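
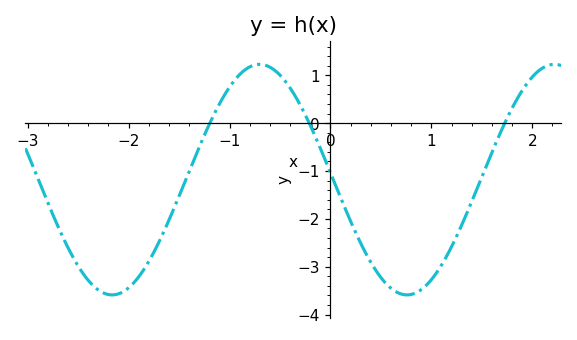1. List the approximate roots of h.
-1.2, -0.2, 1.7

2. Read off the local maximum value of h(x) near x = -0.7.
1.2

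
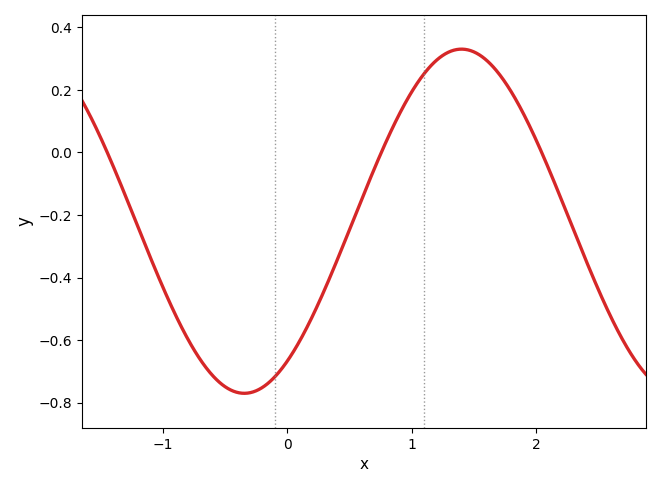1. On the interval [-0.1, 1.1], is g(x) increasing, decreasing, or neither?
increasing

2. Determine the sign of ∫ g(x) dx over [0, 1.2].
negative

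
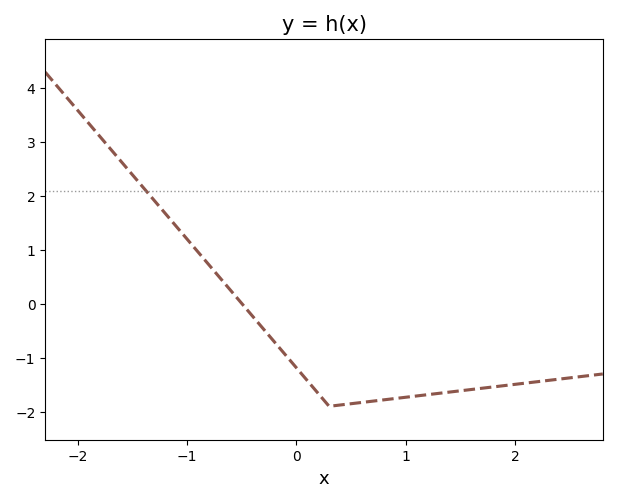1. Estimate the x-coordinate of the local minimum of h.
0.3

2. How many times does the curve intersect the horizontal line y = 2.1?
1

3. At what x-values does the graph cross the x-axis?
-0.5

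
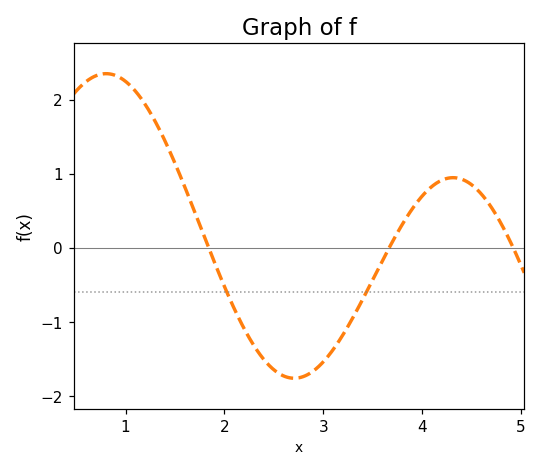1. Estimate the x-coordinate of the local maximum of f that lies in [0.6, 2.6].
0.8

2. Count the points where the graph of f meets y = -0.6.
2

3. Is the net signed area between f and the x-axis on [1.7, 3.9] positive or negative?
negative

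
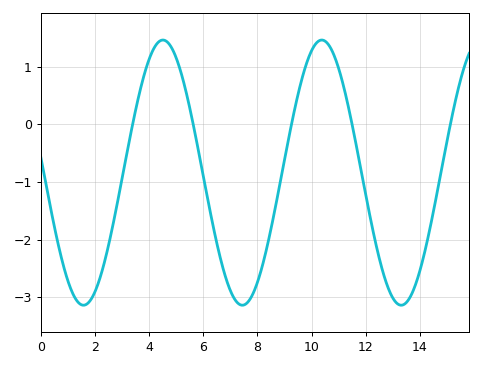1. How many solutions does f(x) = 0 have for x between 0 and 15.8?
5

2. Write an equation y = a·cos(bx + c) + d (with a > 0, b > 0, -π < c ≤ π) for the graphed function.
y = 2.3cos(1.1x + 1.5) - 0.84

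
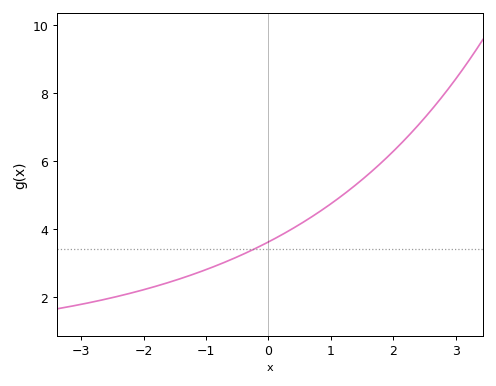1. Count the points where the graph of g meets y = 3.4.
1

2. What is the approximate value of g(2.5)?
7.2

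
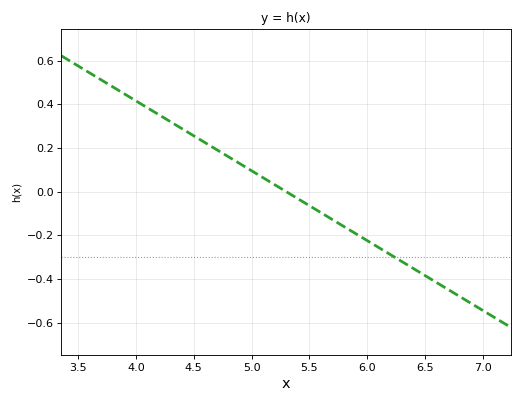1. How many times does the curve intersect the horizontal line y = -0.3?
1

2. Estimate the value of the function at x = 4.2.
0.36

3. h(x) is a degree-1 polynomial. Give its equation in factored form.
y = -0.32(x - 5.3)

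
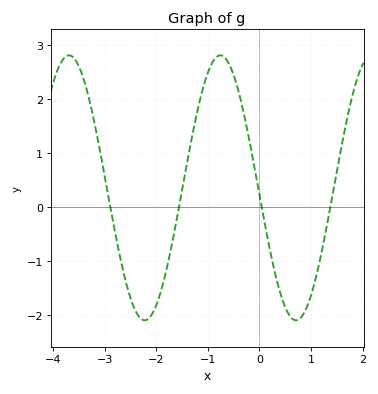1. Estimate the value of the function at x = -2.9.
0.047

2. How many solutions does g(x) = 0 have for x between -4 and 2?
4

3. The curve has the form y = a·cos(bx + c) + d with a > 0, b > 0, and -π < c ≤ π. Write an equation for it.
y = 2.45cos(2.14x + 1.62) + 0.36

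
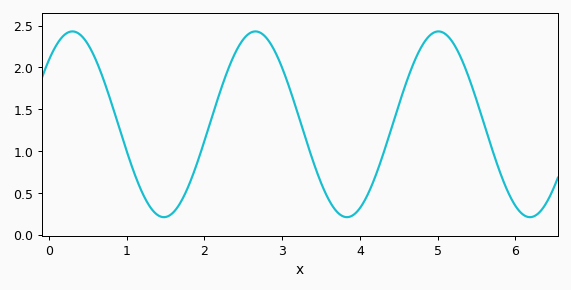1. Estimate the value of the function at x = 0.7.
1.86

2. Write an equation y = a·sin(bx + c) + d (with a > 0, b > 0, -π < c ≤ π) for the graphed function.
y = 1.11sin(2.67x + 0.762) + 1.32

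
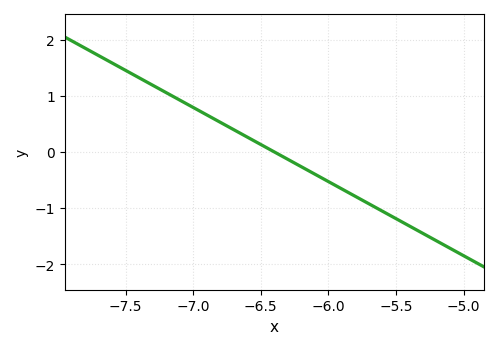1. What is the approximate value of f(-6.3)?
-0.1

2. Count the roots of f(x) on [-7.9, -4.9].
1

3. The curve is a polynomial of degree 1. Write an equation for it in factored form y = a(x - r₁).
y = -1.32(x + 6.4)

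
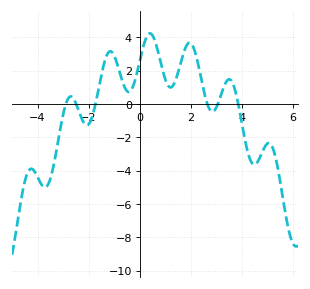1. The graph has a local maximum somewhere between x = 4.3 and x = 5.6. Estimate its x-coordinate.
5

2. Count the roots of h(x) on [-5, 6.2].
6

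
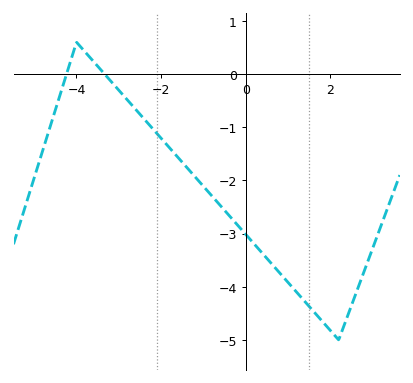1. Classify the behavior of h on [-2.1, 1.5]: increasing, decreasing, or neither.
decreasing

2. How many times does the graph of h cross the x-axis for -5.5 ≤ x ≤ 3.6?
2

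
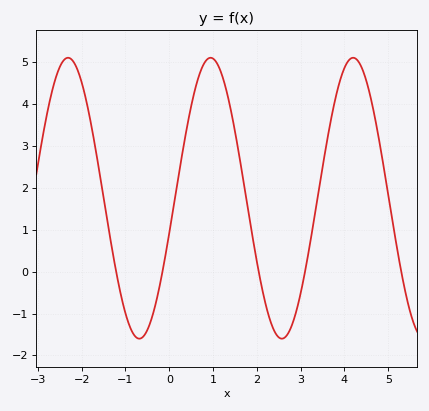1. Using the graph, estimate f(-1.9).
4.1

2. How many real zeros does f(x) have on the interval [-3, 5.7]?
5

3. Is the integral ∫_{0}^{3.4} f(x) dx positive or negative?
positive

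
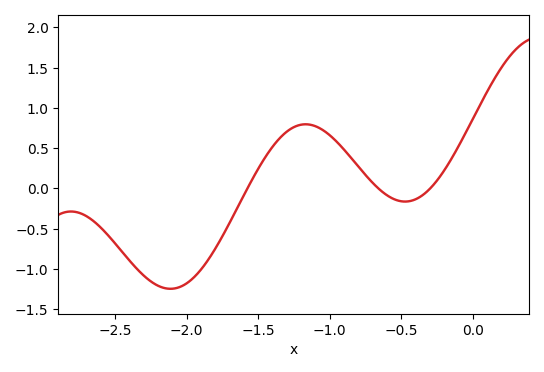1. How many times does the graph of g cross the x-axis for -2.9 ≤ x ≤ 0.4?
3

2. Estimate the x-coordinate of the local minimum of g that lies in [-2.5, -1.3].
-2.11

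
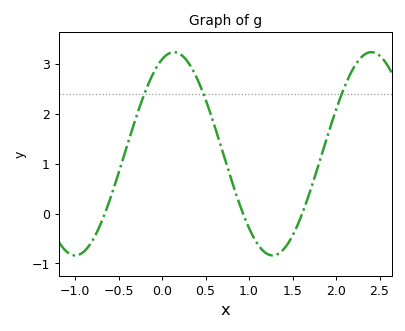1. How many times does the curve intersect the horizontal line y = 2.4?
3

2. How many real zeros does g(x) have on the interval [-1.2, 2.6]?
3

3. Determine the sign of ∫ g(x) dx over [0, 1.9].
positive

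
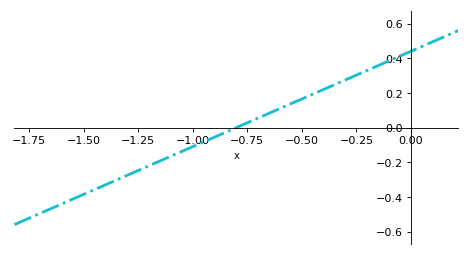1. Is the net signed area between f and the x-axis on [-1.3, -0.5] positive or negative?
negative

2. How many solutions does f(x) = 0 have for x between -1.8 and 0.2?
1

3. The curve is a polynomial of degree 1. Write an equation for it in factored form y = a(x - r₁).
y = 0.55(x + 0.8)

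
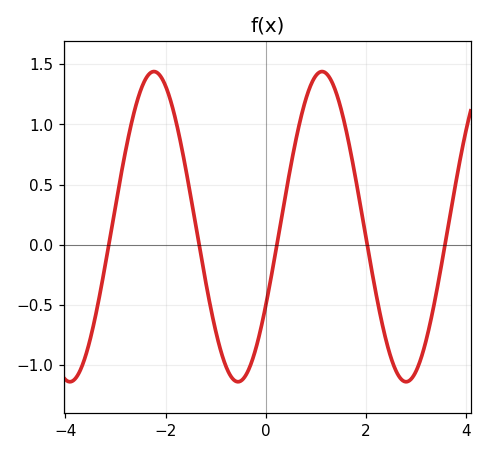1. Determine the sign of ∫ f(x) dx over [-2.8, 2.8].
positive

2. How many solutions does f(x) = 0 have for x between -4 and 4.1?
5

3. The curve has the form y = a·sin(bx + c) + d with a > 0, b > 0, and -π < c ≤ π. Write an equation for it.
y = 1.29sin(1.9x - 0.54) + 0.15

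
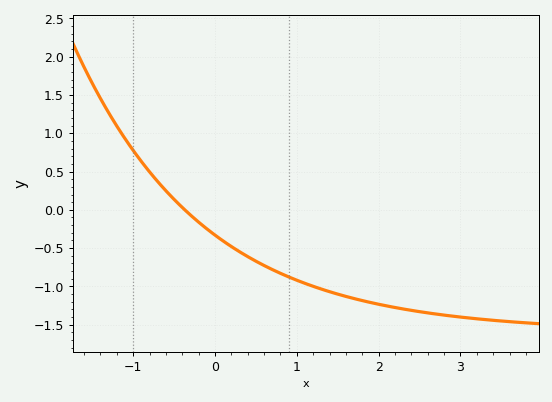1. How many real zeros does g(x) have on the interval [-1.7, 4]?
1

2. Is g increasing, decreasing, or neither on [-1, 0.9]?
decreasing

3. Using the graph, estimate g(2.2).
-1.27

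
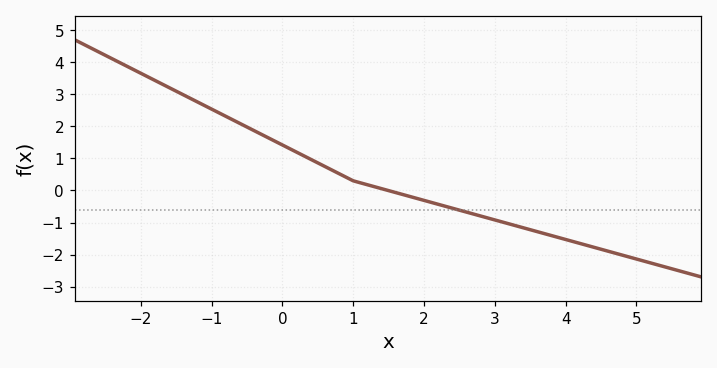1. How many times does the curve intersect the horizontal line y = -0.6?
1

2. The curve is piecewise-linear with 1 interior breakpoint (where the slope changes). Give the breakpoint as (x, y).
(1, 0.3)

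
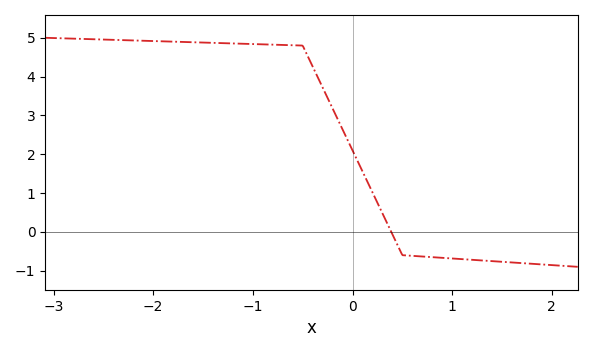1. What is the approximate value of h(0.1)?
1.56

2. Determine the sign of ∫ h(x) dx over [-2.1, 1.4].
positive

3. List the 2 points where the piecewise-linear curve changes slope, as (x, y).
(-0.5, 4.8); (0.5, -0.6)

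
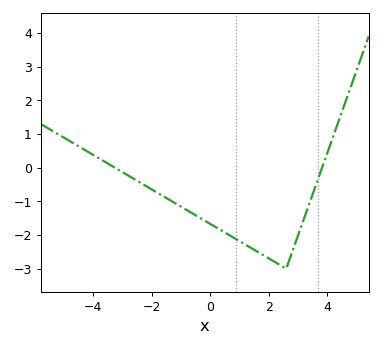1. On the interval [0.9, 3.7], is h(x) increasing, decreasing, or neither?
neither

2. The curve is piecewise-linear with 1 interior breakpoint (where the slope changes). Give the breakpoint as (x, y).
(2.6, -3)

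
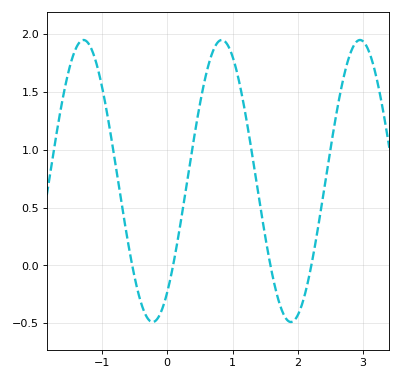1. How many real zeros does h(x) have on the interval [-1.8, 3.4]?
4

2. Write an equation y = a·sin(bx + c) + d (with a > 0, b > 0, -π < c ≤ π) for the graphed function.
y = 1.22sin(3x - 0.91) + 0.73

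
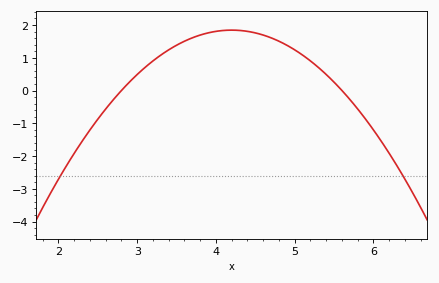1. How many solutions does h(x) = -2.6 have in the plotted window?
2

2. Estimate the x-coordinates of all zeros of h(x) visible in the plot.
2.8, 5.6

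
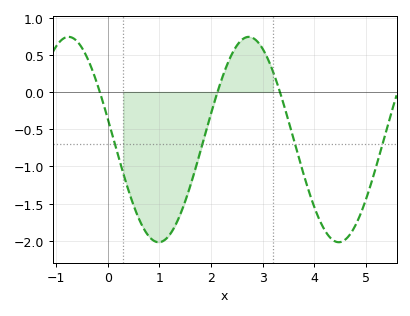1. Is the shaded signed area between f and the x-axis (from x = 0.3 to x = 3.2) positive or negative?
negative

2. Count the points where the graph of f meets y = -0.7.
4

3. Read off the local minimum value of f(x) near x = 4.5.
-2.02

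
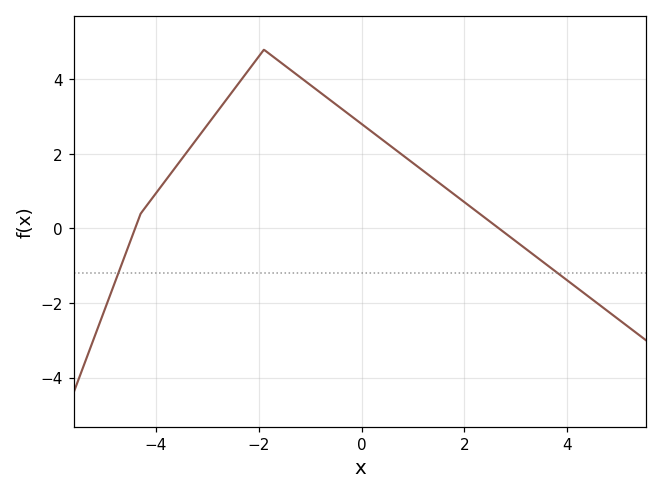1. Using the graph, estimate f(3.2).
-0.547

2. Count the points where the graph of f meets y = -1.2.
2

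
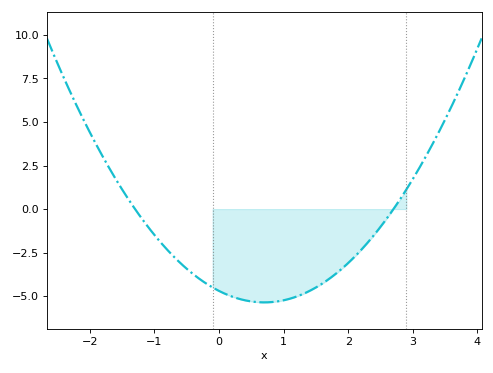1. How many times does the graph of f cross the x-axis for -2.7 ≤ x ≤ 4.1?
2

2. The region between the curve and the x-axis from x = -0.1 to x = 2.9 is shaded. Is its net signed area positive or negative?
negative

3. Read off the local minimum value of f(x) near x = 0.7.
-5.36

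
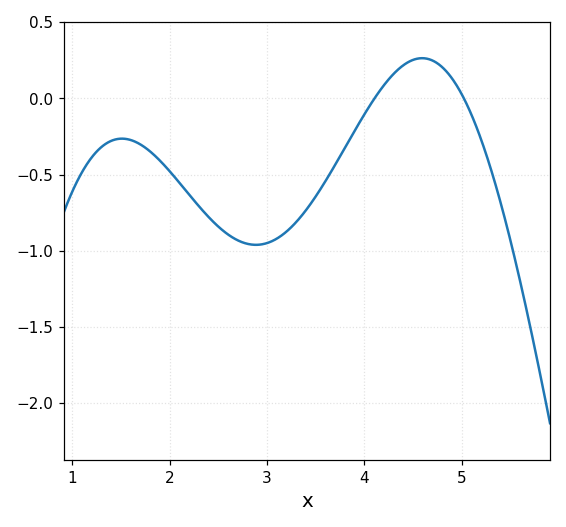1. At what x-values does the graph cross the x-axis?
4.1, 5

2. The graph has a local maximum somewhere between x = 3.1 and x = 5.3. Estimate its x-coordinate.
4.6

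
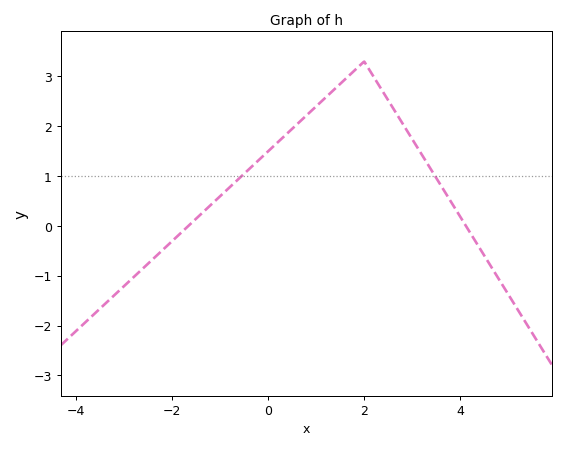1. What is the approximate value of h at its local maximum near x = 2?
3.3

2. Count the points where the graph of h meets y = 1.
2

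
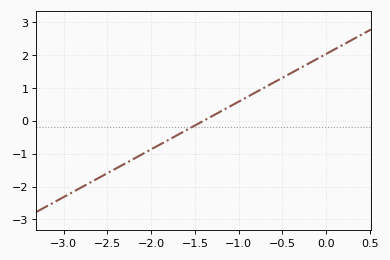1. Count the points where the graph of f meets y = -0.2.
1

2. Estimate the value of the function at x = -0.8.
0.9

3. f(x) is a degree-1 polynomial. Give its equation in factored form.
y = 1.45(x + 1.4)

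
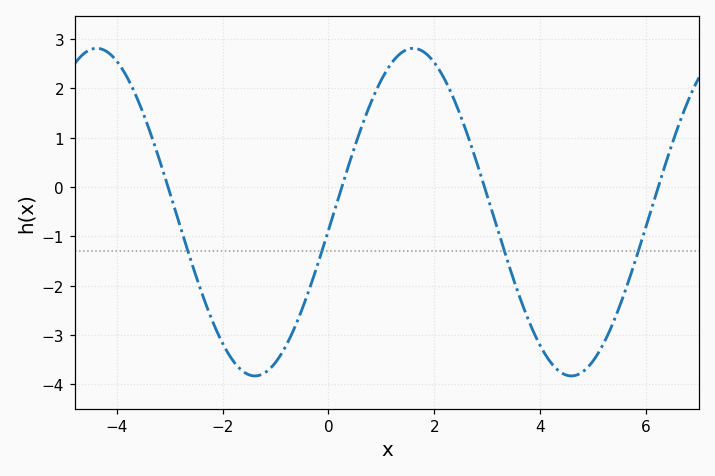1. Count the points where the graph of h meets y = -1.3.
4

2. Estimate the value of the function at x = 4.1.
-3.4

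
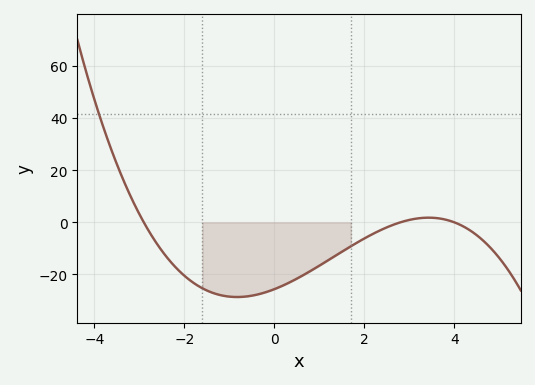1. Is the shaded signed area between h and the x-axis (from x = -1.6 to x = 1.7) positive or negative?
negative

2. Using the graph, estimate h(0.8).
-18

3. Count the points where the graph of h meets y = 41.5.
1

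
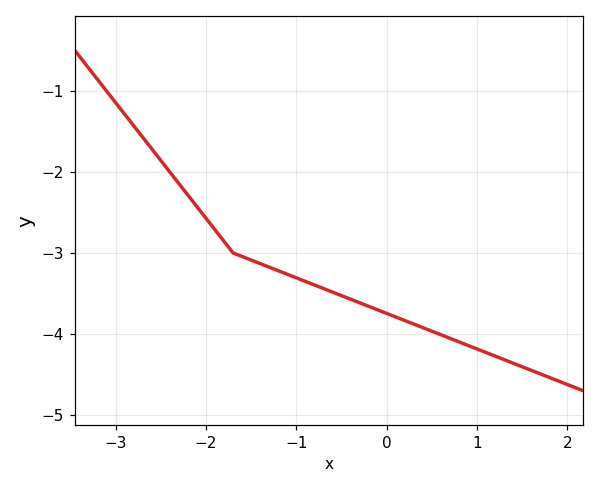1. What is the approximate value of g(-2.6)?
-1.72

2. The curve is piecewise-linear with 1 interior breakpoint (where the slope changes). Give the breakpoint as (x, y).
(-1.7, -3)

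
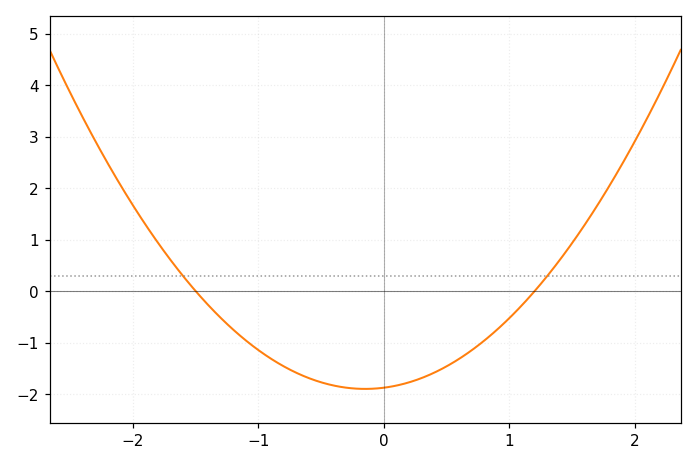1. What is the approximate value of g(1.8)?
2.06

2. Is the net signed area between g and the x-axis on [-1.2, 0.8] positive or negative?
negative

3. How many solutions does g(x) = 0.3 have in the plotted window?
2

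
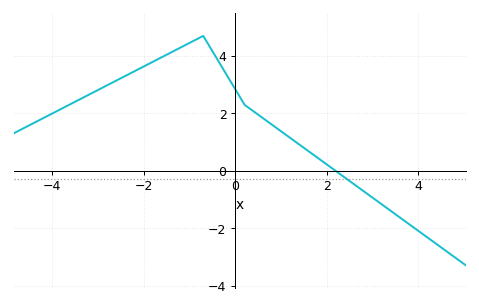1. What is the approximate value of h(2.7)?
-0.6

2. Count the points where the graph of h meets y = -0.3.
1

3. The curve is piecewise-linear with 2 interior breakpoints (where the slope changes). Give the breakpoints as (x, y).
(-0.7, 4.7); (0.2, 2.3)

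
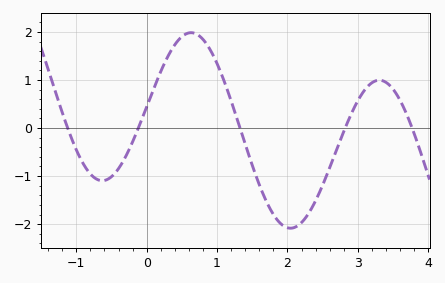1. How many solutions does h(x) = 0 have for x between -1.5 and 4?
5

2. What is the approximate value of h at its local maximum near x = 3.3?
1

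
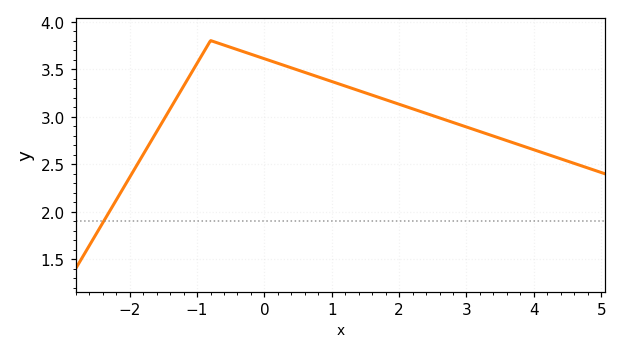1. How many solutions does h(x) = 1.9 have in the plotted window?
1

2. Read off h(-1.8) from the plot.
2.6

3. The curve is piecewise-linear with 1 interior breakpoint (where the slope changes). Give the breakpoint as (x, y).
(-0.8, 3.8)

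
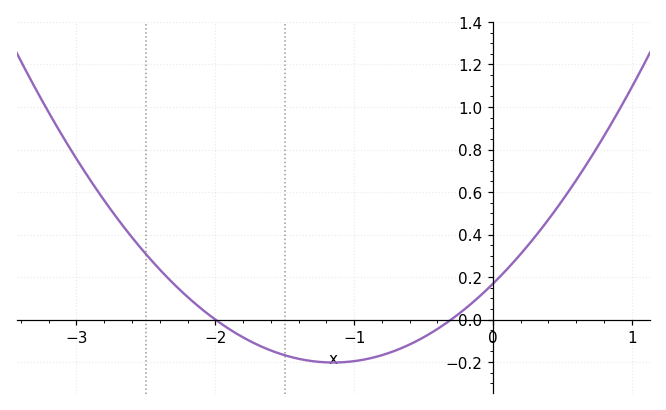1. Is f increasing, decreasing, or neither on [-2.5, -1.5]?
decreasing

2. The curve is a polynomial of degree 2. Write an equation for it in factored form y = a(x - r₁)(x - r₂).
y = 0.28(x + 2)(x + 0.3)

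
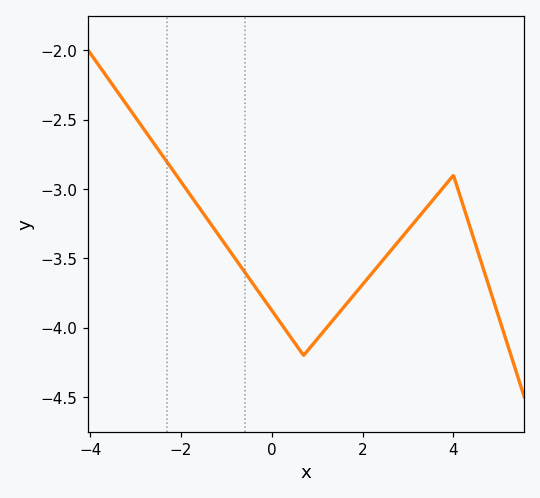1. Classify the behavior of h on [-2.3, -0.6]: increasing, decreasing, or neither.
decreasing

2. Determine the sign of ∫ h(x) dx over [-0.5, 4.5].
negative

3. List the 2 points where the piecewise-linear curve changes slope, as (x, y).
(0.7, -4.2); (4, -2.9)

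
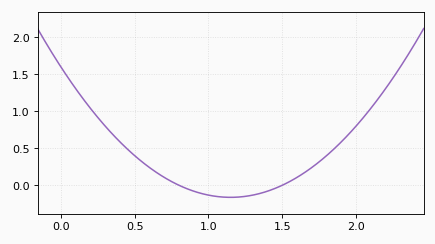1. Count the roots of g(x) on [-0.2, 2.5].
2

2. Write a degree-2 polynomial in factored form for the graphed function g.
y = 1.33(x - 0.8)(x - 1.5)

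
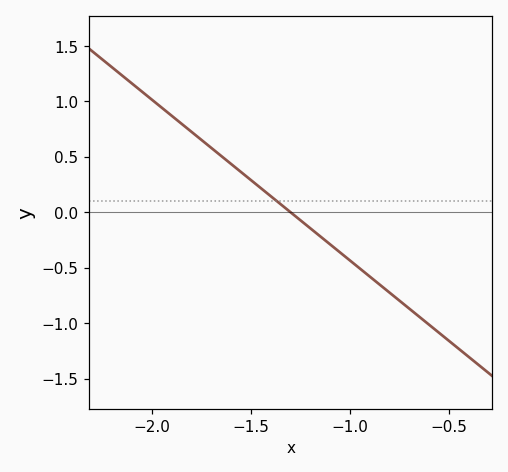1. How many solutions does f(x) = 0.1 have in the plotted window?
1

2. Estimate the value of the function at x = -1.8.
0.725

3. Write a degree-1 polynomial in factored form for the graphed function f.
y = -1.45(x + 1.3)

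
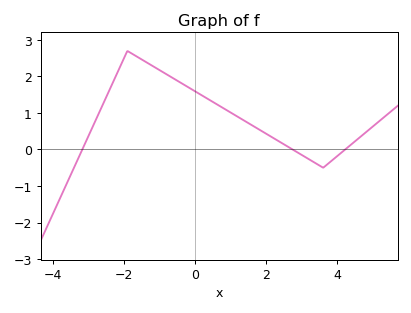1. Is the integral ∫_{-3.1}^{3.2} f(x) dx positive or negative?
positive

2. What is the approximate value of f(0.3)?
1.42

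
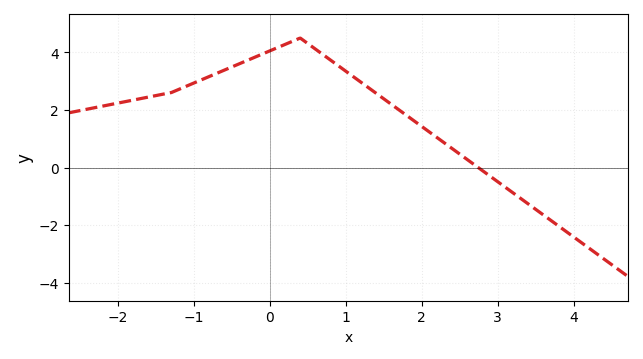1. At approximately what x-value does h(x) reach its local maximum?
0.399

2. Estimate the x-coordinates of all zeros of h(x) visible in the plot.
2.74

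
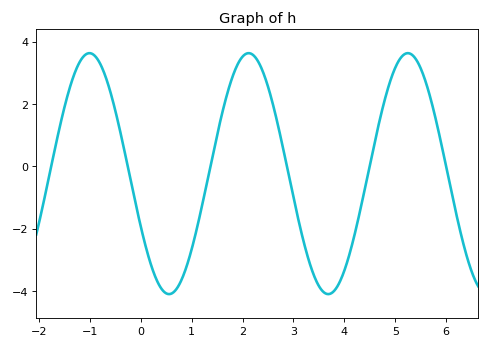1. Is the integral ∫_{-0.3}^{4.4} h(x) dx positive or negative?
negative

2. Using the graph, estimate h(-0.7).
2.93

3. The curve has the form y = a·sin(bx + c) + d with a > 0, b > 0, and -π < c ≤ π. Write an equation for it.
y = 3.86sin(2.01x - 2.69) - 0.23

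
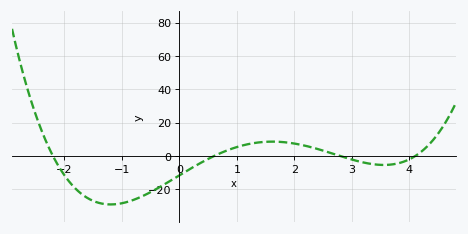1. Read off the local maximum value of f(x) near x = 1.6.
8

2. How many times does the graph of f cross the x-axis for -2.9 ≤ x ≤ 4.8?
4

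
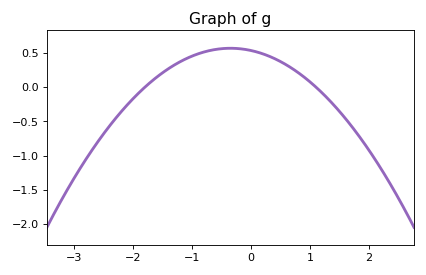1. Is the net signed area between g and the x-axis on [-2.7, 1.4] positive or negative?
positive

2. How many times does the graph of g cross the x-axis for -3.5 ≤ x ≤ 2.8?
2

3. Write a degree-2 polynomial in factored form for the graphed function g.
y = -0.27(x + 1.8)(x - 1.1)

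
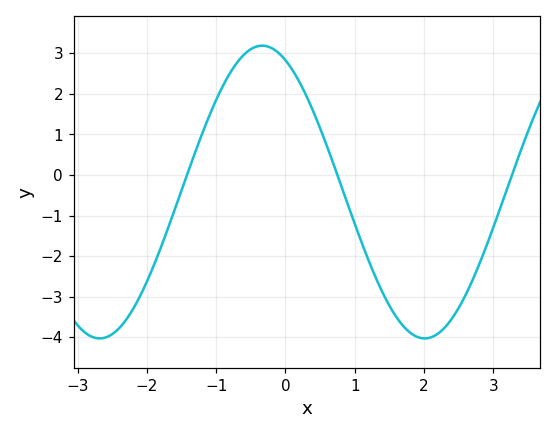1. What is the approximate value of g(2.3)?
-3.8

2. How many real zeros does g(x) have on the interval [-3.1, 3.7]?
3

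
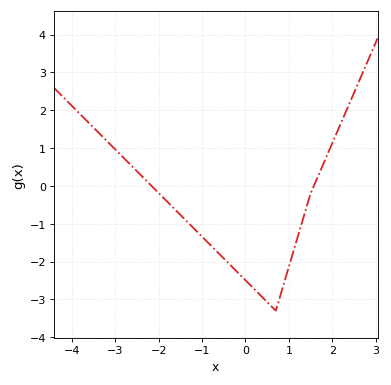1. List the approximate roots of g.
-2.16, 1.58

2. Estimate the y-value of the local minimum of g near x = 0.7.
-3.3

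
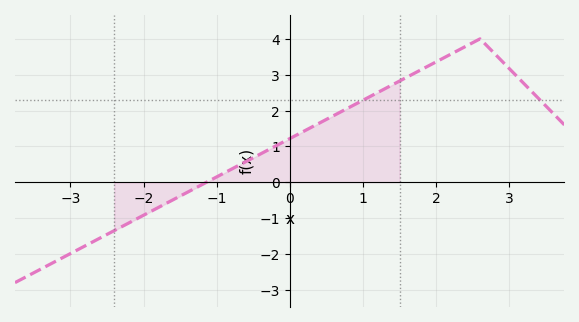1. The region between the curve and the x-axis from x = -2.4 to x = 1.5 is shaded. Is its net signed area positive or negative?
positive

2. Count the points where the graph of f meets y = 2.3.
2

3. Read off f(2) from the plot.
3.36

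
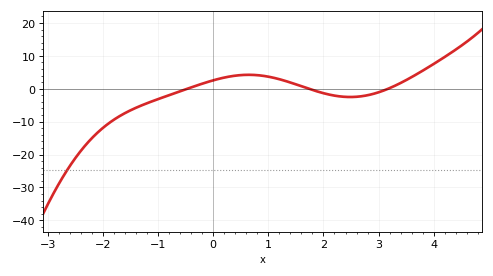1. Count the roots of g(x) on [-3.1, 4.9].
3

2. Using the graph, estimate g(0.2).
3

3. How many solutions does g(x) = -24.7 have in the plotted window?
1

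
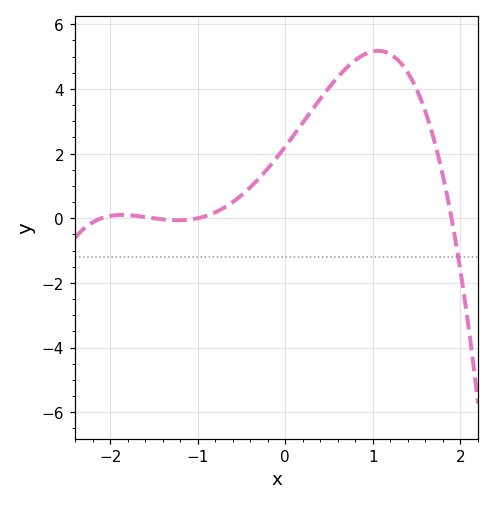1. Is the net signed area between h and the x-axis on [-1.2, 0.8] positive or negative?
positive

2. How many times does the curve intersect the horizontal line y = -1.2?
1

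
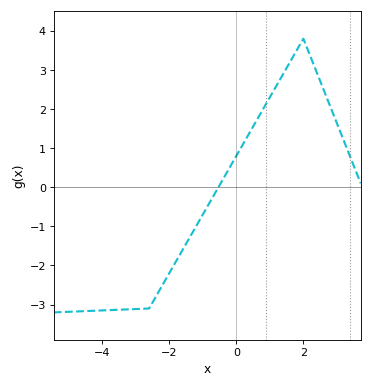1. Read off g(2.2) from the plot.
3.37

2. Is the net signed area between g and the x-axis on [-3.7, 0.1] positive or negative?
negative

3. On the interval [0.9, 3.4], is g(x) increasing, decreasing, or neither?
neither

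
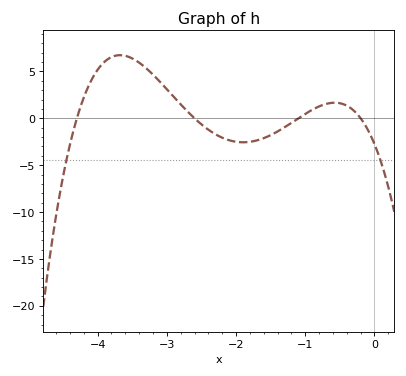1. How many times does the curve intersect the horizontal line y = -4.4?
2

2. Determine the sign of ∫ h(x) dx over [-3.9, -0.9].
positive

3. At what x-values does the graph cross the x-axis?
-4.3, -2.6, -1.1, -0.2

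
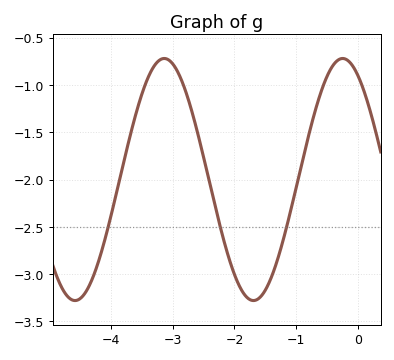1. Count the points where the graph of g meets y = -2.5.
3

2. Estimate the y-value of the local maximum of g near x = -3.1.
-0.72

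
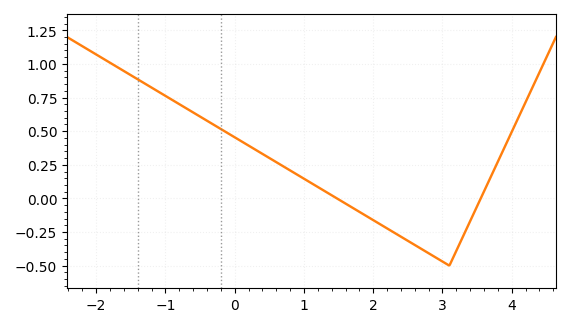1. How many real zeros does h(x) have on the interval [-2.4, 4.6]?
2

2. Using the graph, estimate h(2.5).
-0.315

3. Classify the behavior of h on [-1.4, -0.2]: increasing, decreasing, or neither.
decreasing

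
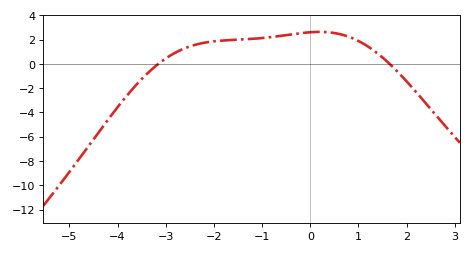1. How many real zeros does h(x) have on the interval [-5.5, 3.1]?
2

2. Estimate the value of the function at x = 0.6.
2.47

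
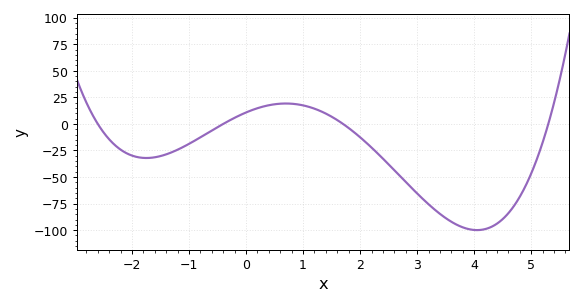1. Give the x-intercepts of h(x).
-2.6, -0.4, 1.6, 5.4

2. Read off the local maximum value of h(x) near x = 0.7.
20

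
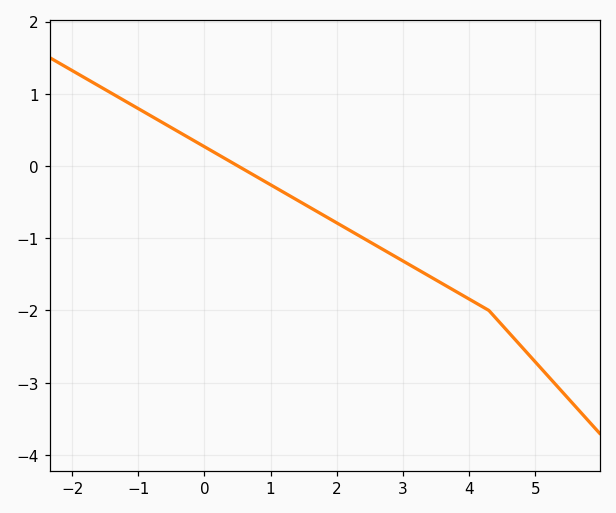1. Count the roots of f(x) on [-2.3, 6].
1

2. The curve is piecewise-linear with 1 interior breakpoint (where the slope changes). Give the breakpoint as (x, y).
(4.3, -2)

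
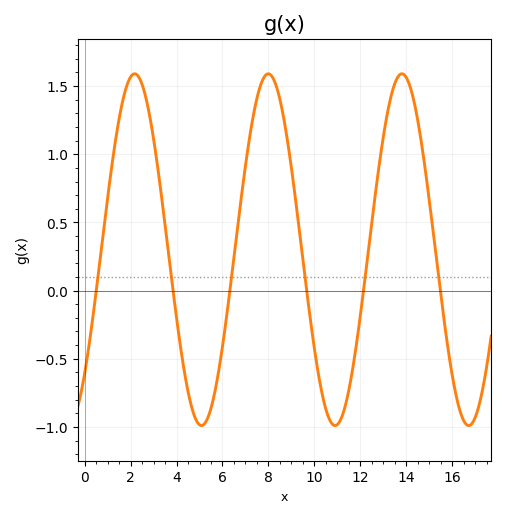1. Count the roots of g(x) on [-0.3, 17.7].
6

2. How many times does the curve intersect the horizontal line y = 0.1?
6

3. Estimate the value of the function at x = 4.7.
-0.9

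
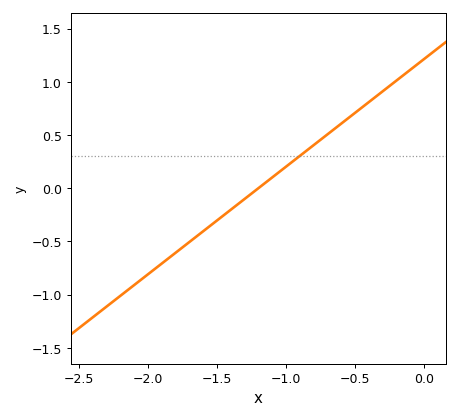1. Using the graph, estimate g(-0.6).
0.606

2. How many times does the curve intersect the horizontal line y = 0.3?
1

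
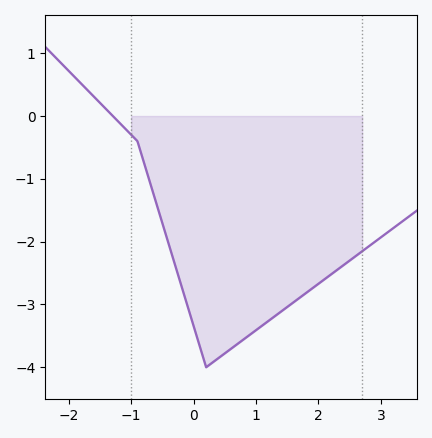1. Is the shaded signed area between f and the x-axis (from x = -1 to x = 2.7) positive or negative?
negative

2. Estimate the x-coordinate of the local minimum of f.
0.2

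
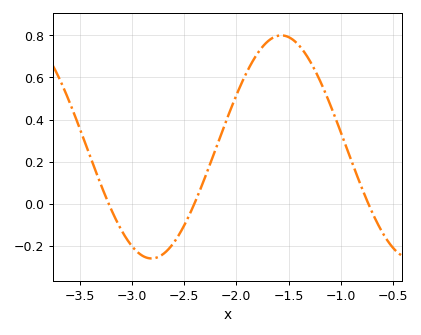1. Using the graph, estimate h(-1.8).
0.72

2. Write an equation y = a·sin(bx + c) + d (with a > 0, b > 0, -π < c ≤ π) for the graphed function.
y = 0.53sin(2.5x - 0.74) + 0.27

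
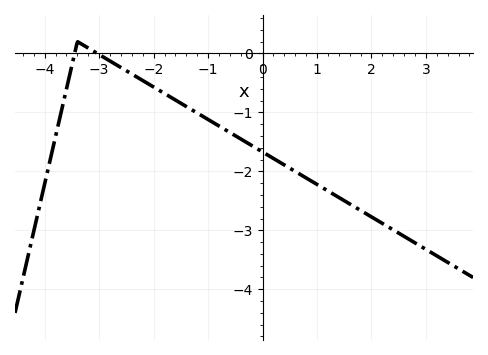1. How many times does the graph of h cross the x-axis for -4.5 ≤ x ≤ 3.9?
2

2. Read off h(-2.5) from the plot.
-0.295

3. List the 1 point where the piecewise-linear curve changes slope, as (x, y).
(-3.4, 0.2)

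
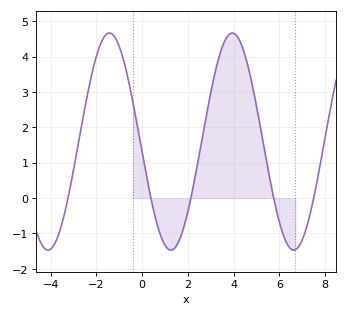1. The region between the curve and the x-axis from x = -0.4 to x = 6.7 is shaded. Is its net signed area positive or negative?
positive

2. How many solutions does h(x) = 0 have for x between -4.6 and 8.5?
5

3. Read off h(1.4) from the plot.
-1.43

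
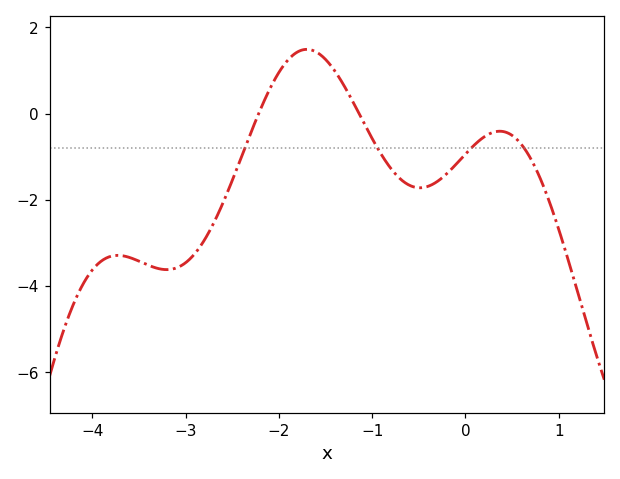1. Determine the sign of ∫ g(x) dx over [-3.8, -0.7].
negative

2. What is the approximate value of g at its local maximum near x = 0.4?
-0.407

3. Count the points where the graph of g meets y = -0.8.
4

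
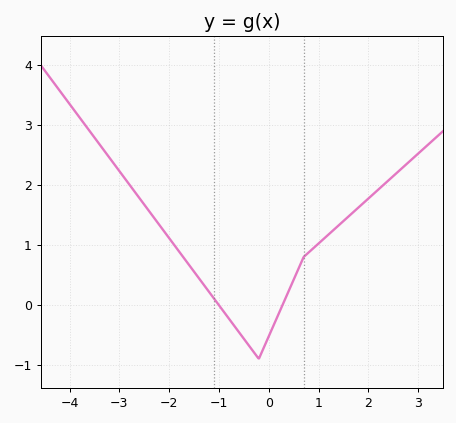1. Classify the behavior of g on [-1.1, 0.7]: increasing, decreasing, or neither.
neither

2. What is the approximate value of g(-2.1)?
1.2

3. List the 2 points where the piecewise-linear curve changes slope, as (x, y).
(-0.2, -0.9); (0.7, 0.8)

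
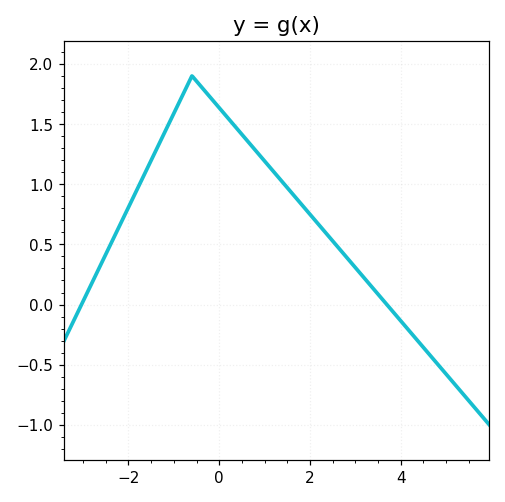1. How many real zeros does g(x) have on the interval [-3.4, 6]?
2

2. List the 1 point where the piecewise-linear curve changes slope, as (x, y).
(-0.6, 1.9)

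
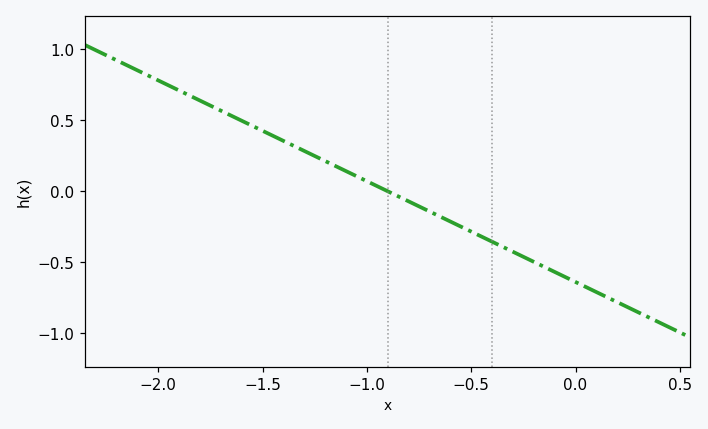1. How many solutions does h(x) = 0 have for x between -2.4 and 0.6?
1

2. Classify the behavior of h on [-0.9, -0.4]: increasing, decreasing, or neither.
decreasing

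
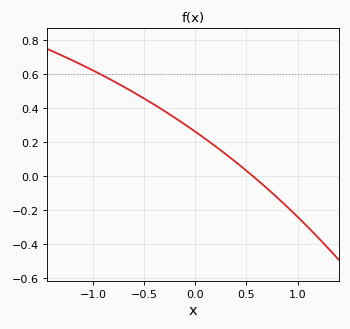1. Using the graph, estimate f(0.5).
0.04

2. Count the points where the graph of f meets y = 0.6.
1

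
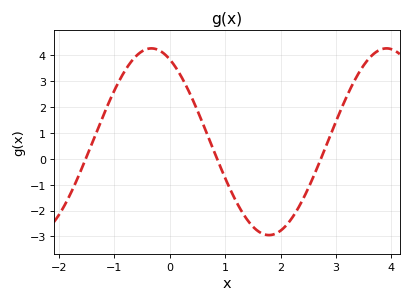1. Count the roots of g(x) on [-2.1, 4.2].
3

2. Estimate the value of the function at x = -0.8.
3.4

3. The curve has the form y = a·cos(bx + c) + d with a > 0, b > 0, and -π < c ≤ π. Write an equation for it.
y = 3.61cos(1.5x + 0.49) + 0.66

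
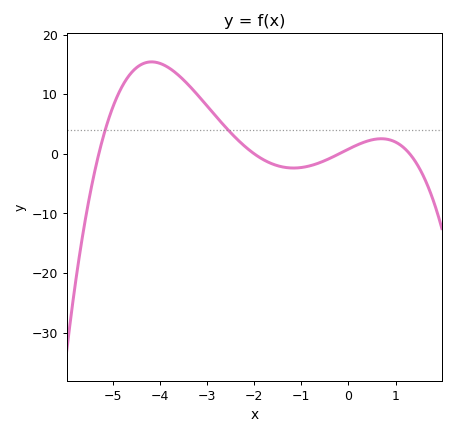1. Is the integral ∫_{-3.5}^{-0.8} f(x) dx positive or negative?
positive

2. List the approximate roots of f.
-5.3, -2, -0.2, 1.3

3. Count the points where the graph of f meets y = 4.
2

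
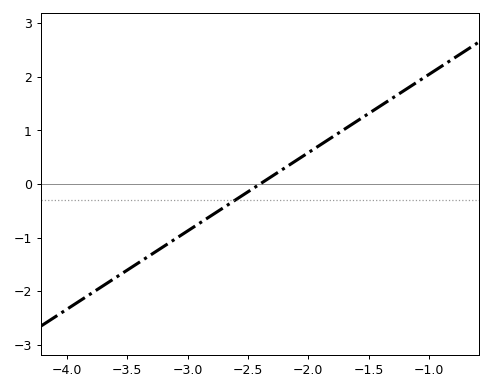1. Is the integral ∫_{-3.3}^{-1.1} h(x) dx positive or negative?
positive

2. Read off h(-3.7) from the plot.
-1.9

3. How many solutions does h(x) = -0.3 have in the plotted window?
1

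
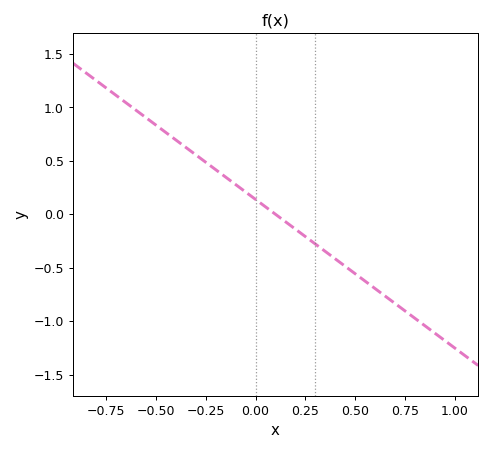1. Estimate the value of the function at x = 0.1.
0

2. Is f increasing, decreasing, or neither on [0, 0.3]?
decreasing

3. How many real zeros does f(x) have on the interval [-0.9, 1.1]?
1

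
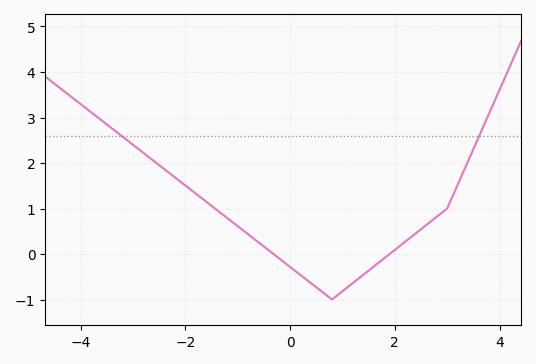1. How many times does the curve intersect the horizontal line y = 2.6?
2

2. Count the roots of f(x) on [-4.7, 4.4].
2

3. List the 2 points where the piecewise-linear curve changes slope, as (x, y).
(0.8, -1); (3, 1)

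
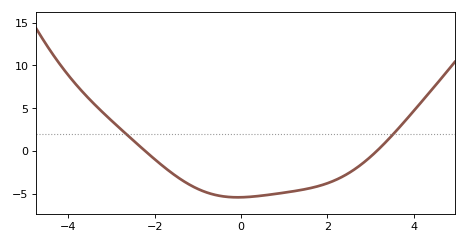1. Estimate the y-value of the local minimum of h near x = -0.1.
-5.42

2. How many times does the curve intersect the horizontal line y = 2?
2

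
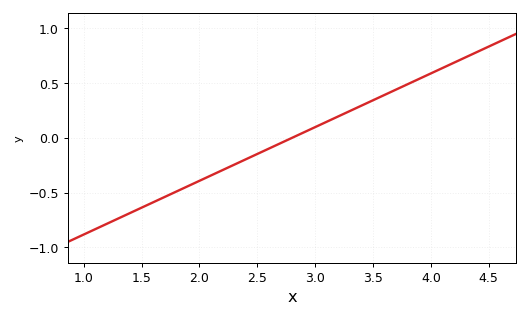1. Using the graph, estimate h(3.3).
0.245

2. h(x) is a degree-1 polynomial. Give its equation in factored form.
y = 0.49(x - 2.8)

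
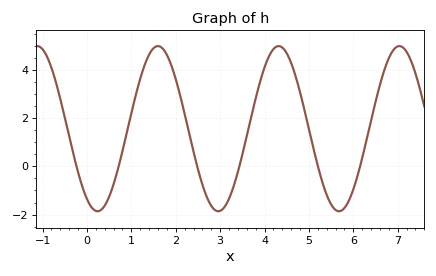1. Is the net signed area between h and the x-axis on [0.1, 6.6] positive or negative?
positive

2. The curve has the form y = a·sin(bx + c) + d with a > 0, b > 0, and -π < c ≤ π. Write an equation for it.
y = 3.42sin(2.3x - 2.1) + 1.56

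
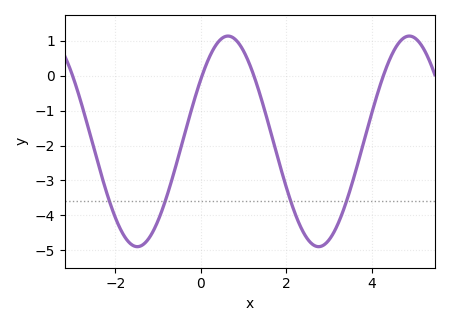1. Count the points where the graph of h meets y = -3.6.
4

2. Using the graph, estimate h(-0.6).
-2.6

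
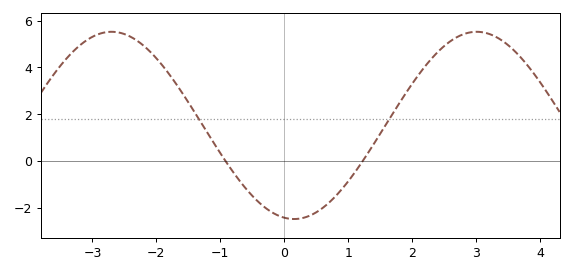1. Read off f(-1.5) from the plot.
2.51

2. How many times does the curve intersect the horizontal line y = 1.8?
2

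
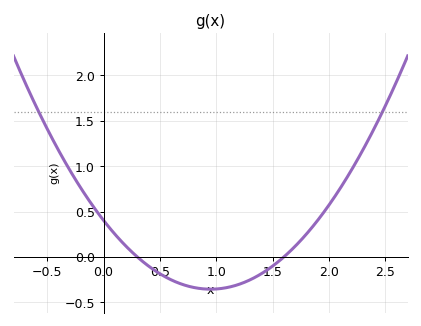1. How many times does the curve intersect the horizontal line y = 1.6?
2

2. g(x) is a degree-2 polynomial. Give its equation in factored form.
y = 0.84(x - 0.3)(x - 1.6)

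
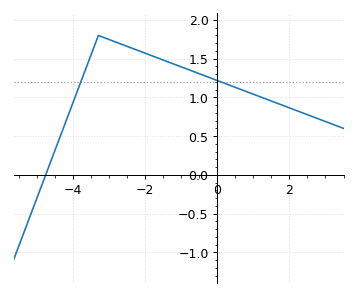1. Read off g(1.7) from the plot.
0.918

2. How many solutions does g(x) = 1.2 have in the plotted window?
2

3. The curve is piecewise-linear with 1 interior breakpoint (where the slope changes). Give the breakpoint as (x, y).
(-3.3, 1.8)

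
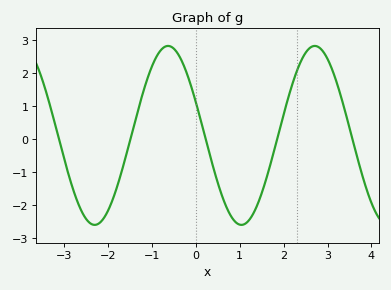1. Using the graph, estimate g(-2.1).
-2.4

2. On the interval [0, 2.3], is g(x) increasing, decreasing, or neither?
neither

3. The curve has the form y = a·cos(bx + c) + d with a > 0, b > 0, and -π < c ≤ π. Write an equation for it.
y = 2.71cos(1.9x + 1.2) + 0.12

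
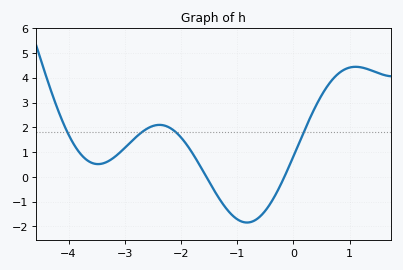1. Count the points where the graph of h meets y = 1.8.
4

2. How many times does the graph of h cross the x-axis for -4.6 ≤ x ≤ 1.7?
2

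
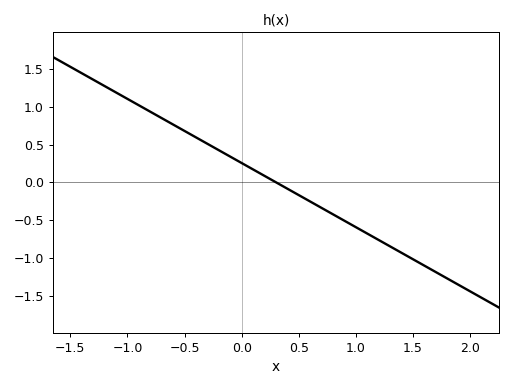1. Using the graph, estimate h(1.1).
-0.68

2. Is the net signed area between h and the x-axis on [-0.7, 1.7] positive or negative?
negative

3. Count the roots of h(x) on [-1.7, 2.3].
1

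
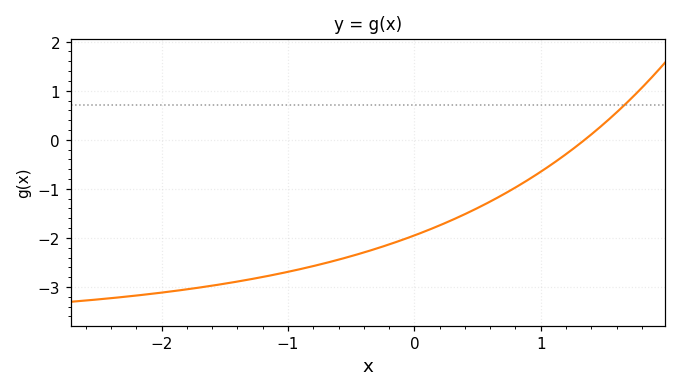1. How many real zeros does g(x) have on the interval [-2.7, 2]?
1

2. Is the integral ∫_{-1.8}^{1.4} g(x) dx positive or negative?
negative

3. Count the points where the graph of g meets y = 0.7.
1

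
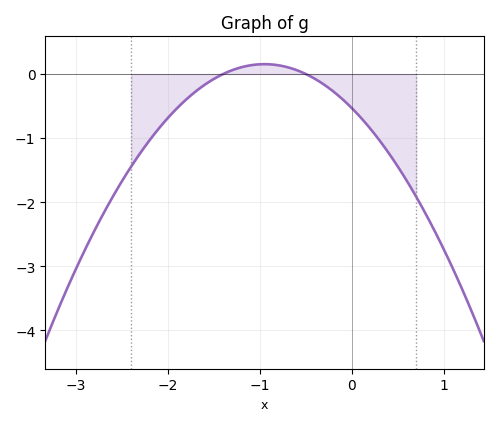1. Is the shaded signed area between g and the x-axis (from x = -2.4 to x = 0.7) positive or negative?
negative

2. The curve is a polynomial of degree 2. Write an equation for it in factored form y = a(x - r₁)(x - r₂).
y = -0.76(x + 1.4)(x + 0.5)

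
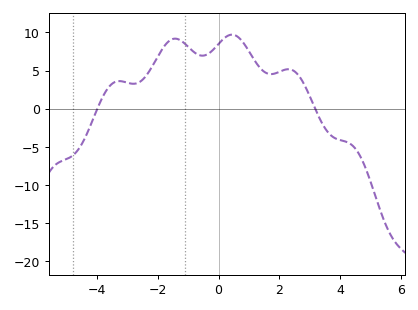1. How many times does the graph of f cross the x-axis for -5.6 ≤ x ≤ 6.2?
2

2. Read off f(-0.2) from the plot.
7.65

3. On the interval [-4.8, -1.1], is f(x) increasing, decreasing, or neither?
neither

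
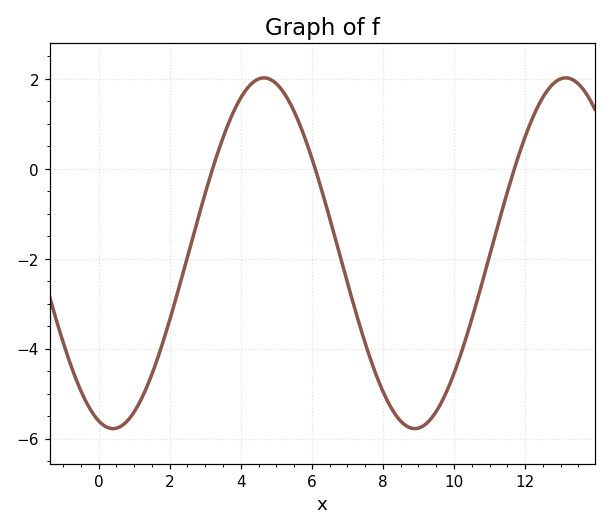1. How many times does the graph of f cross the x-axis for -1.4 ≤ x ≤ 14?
3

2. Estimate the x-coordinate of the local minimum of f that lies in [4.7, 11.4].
9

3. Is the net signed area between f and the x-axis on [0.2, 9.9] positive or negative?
negative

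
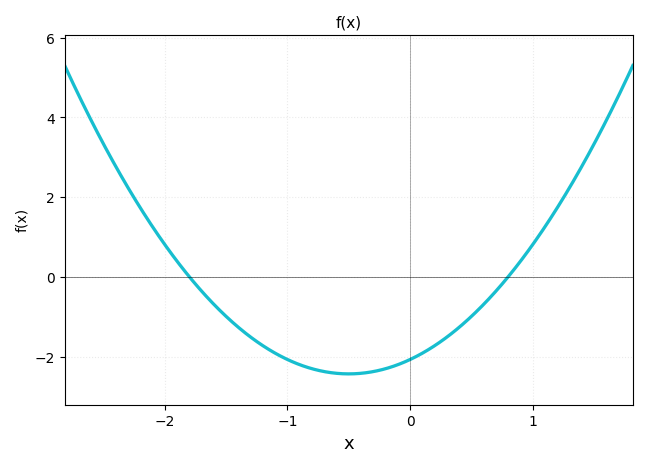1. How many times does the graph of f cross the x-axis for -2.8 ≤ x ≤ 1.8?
2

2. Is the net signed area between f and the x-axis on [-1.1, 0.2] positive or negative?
negative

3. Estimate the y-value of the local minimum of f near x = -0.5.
-2.43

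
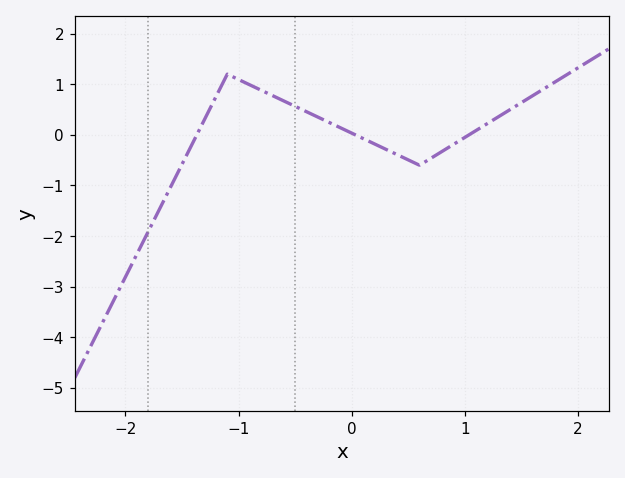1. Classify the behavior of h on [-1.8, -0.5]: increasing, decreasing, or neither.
neither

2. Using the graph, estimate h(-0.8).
0.882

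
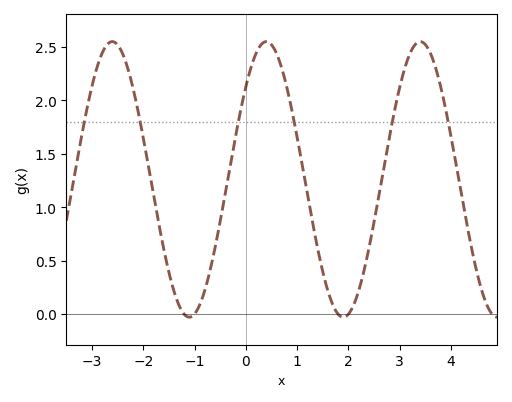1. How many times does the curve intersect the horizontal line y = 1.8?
6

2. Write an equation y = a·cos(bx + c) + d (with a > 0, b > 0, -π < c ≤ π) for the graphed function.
y = 1.29cos(2.1x - 0.83) + 1.26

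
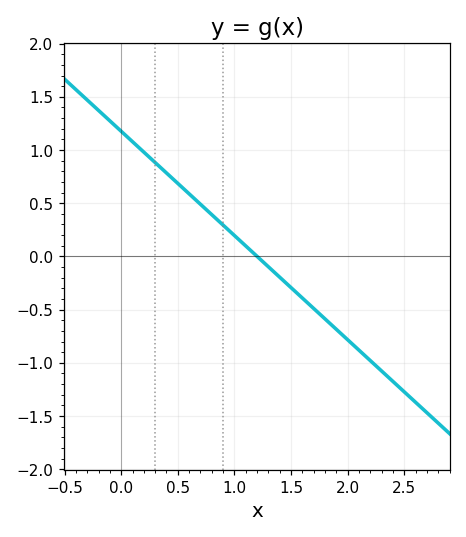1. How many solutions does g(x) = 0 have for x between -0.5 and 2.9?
1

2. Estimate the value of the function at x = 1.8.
-0.6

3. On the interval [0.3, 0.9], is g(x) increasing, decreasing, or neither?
decreasing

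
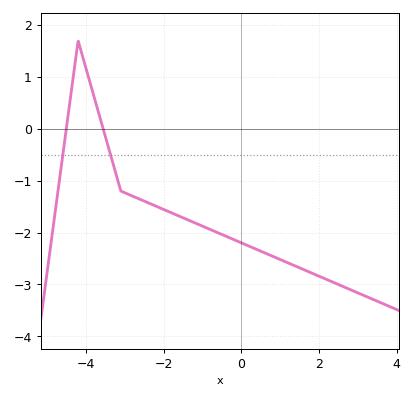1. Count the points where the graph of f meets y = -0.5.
2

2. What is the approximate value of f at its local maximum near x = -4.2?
1.69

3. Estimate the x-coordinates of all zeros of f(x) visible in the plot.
-4.5, -3.56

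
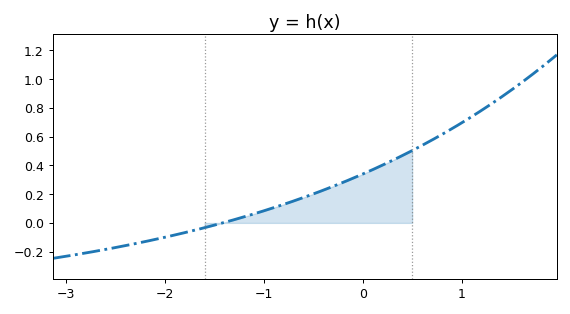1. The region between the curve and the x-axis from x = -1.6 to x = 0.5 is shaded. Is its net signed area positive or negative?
positive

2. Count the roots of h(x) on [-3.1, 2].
1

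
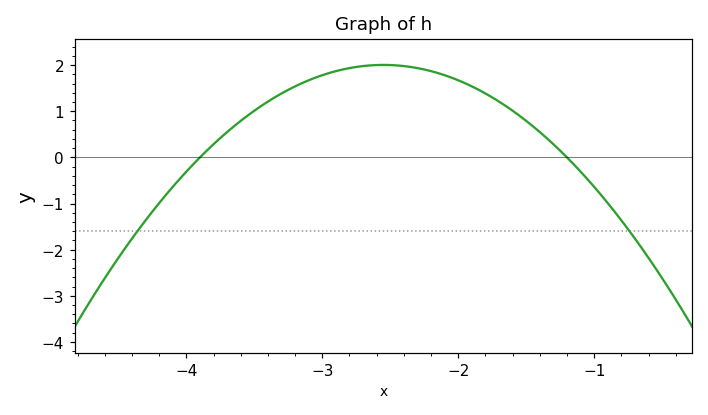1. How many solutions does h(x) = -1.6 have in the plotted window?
2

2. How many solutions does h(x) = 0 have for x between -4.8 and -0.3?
2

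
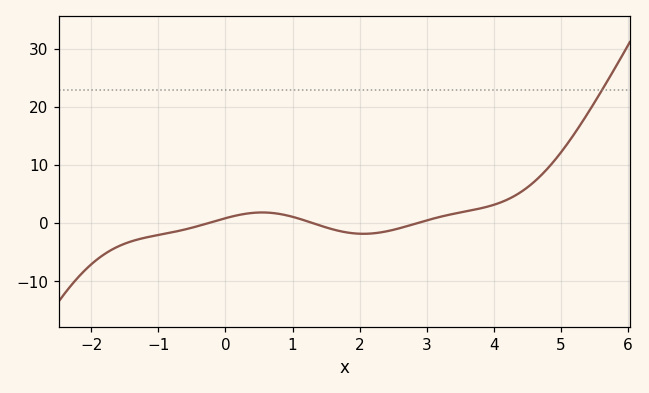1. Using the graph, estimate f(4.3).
4.62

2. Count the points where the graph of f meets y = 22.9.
1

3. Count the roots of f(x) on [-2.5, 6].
3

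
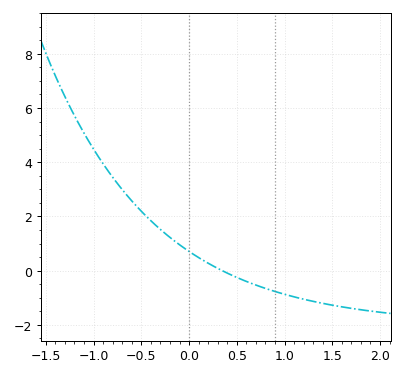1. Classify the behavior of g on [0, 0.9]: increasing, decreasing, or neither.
decreasing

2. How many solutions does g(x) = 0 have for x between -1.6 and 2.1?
1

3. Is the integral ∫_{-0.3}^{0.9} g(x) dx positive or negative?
positive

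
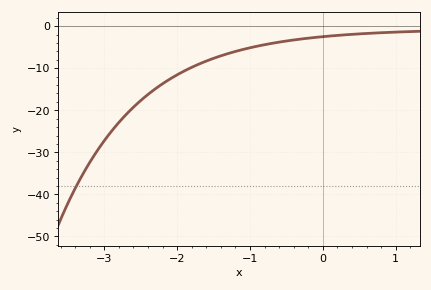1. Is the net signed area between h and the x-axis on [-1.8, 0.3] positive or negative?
negative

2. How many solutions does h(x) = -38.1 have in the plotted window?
1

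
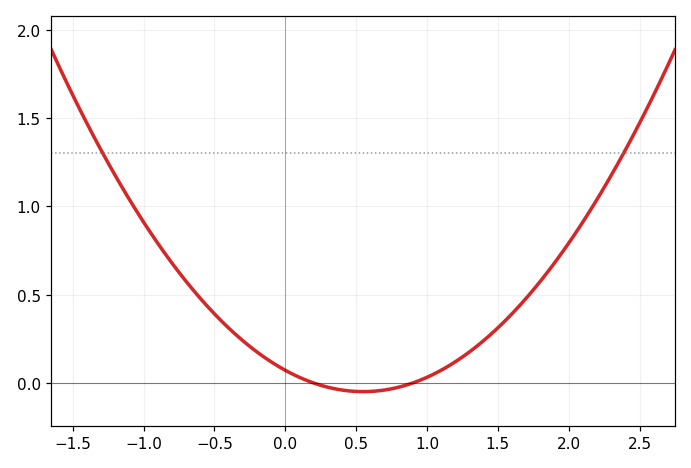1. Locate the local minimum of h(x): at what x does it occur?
0.6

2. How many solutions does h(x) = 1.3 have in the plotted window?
2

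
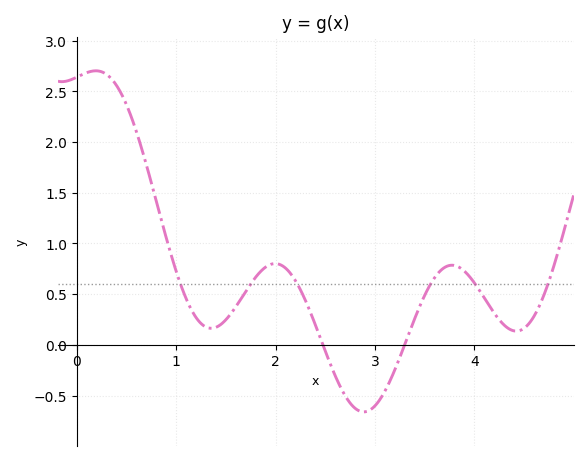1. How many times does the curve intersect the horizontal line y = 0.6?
6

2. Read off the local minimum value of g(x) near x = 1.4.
0.163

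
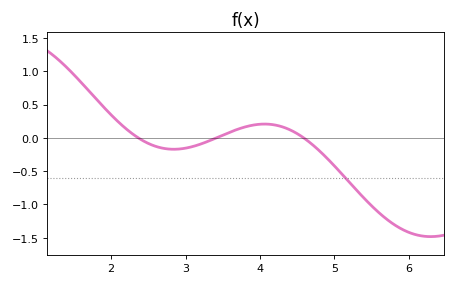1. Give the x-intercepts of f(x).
2.4, 3.4, 4.6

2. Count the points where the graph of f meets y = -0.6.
1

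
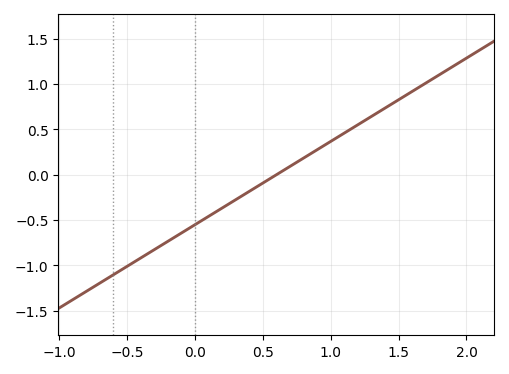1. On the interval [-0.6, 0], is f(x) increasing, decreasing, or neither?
increasing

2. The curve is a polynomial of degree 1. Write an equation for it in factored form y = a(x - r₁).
y = 0.92(x - 0.6)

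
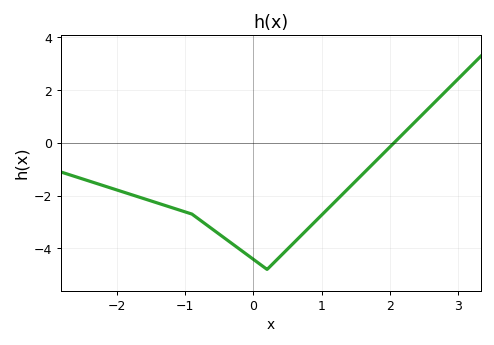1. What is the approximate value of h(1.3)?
-2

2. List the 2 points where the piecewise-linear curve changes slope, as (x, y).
(-0.9, -2.7); (0.2, -4.8)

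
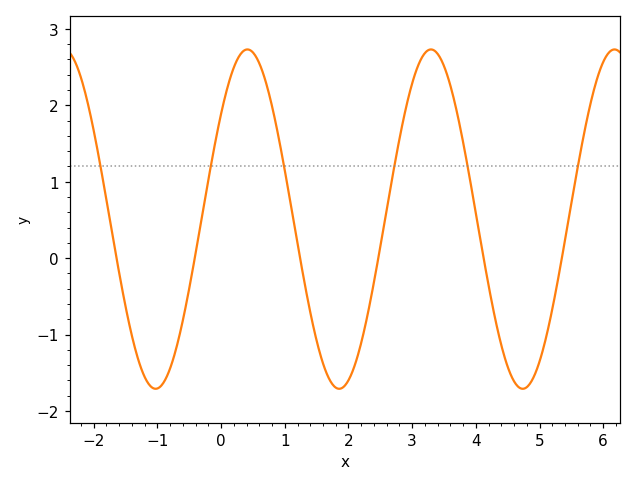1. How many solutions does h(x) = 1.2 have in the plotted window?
6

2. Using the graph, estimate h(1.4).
-0.709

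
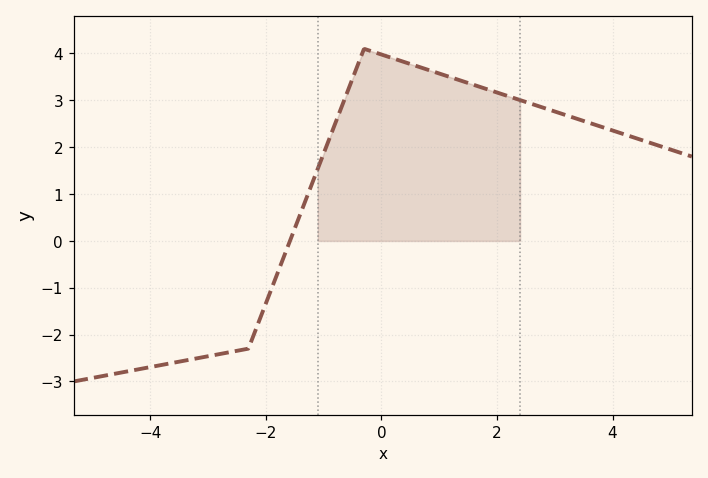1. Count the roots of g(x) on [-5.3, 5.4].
1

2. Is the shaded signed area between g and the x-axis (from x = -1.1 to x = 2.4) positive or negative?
positive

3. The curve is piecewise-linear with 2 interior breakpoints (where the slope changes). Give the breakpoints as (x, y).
(-2.3, -2.3); (-0.3, 4.1)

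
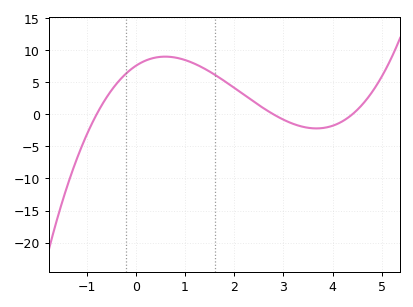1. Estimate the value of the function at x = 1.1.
8.21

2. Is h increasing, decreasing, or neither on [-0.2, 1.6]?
neither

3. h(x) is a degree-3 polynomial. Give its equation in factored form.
y = 0.77(x + 0.8)(x - 2.8)(x - 4.4)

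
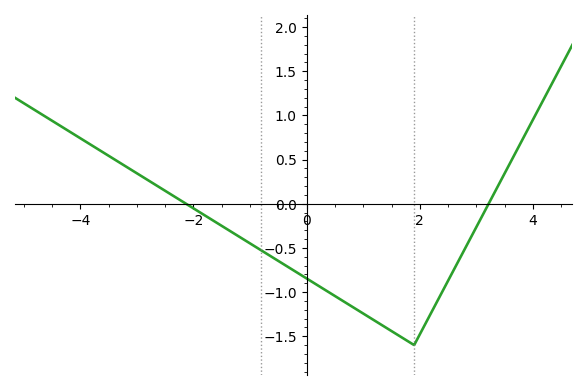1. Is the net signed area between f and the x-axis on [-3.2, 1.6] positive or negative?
negative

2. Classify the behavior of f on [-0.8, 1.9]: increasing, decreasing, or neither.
decreasing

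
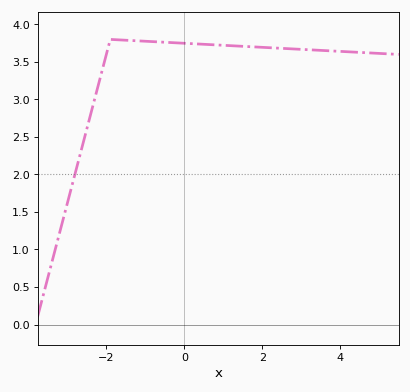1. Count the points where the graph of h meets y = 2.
1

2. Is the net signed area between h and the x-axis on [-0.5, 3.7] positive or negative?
positive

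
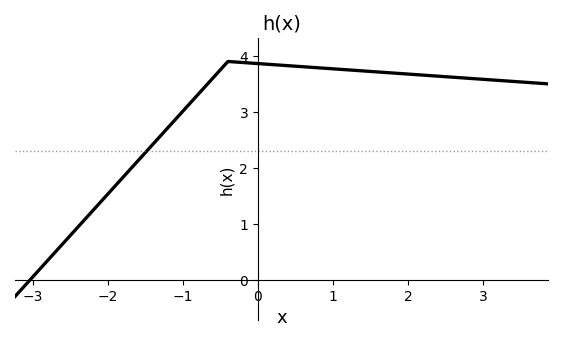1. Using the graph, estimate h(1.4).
3.73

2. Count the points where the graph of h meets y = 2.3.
1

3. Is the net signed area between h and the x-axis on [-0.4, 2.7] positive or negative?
positive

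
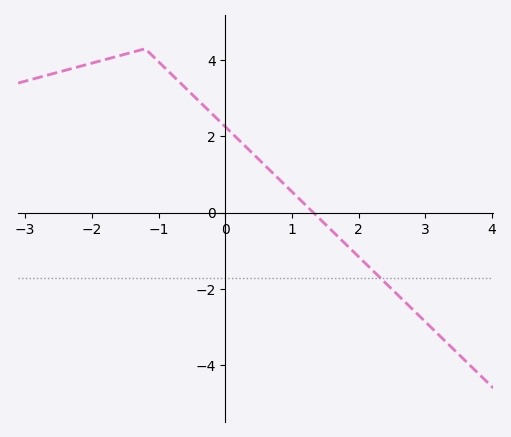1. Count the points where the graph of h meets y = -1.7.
1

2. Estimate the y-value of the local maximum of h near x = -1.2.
4.3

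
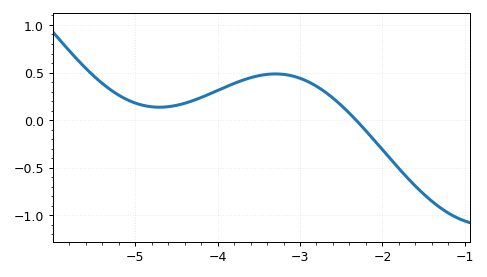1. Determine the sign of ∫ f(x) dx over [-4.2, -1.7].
positive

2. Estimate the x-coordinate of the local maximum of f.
-3.3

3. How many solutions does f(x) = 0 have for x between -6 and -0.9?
1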